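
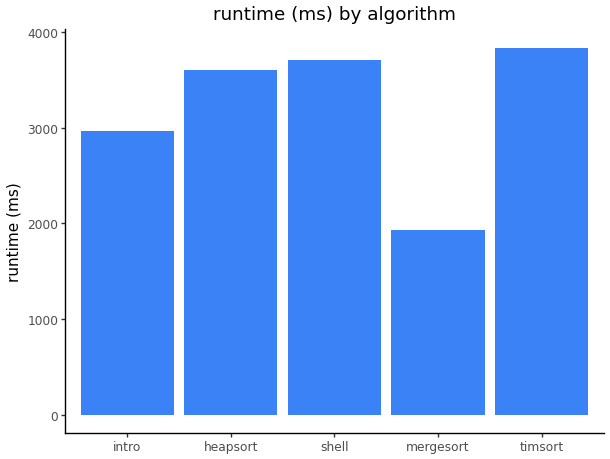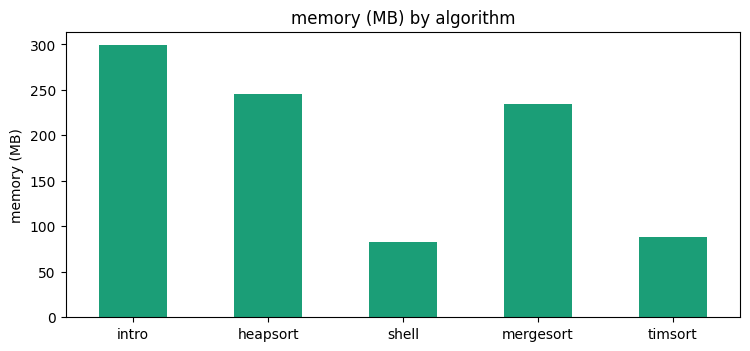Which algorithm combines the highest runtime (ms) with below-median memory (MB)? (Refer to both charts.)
timsort

Chart 2 median memory (MB) ≈ 250; below-median algorithms: shell, timsort. Among those, timsort has the highest runtime (ms) (≈ 4000).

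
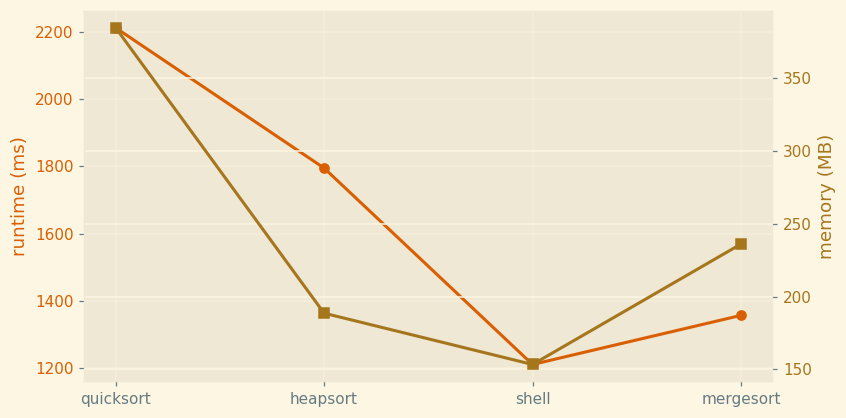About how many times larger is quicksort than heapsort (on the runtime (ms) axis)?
≈ 1.22×

quicksort ≈ 2200, heapsort ≈ 1800; 2200/1800 ≈ 1.22.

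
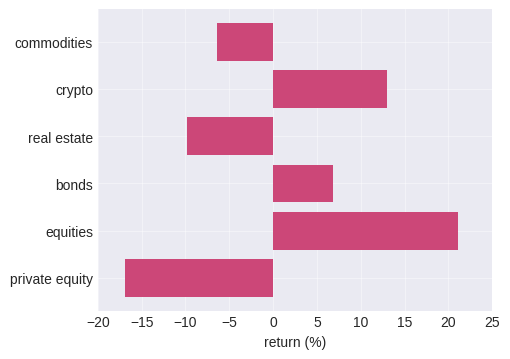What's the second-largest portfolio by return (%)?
Top 3: equities ≈ 20, crypto ≈ 15, bonds ≈ 5.

crypto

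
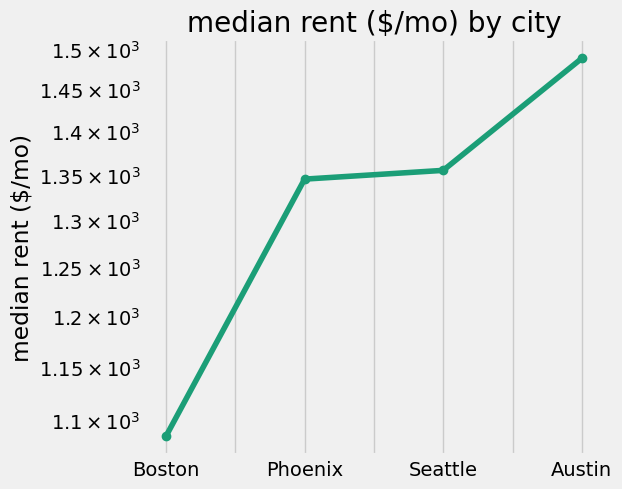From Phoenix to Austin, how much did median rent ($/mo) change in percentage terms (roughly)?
≈ +11.1%

Phoenix ≈ 1350, Austin ≈ 1500; (1500 − 1350) / 1350 ≈ +11.1%.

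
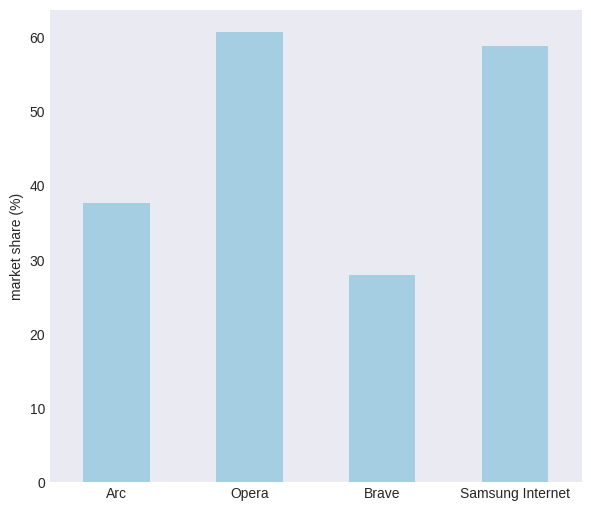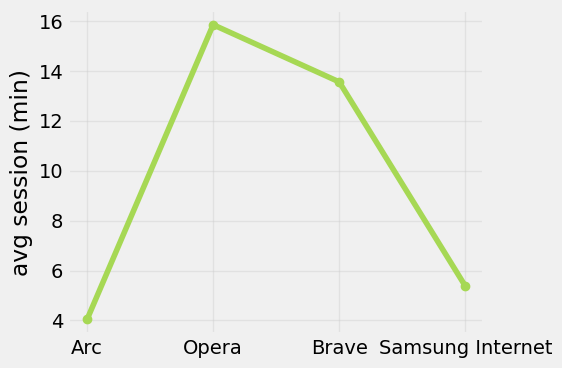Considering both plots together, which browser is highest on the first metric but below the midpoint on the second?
Samsung Internet

Chart 2 median avg session (min) ≈ 10; below-median browsers: Arc, Samsung Internet. Among those, Samsung Internet has the highest market share (%) (≈ 60).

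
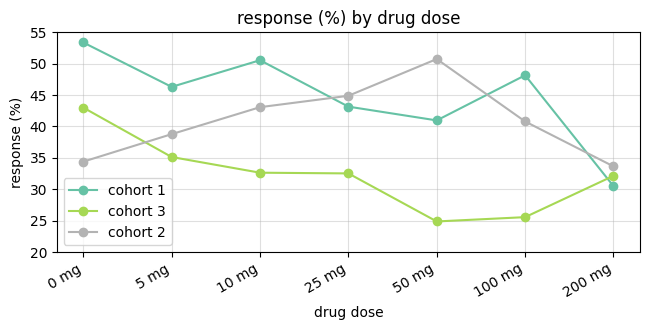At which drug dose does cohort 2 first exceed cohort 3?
0 mg: cohort 2 ≈ 35 vs cohort 3 ≈ 45 (not yet); 5 mg: cohort 2 ≈ 40 vs cohort 3 ≈ 35 (first crossover).

5 mg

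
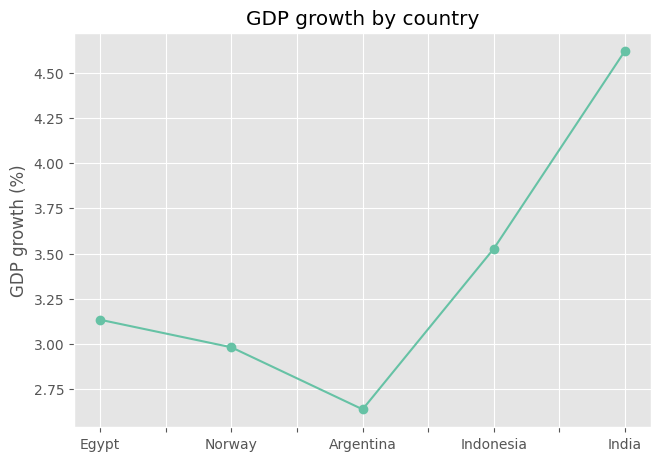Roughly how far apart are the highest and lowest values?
≈ 2.0

Max India ≈ 4.6, min Argentina ≈ 2.6; range ≈ 2.0.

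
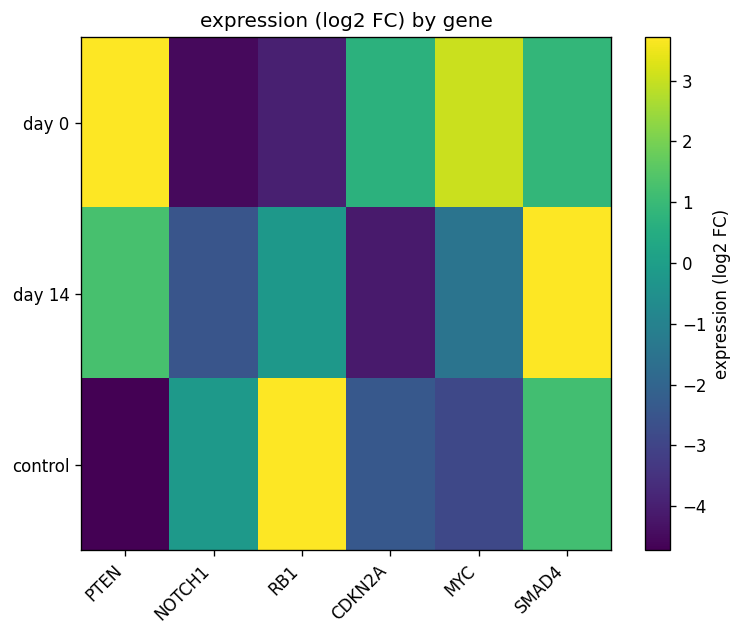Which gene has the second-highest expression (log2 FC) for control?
SMAD4

Top 3 for control: RB1 ≈ 4, SMAD4 ≈ 1, NOTCH1 ≈ 0.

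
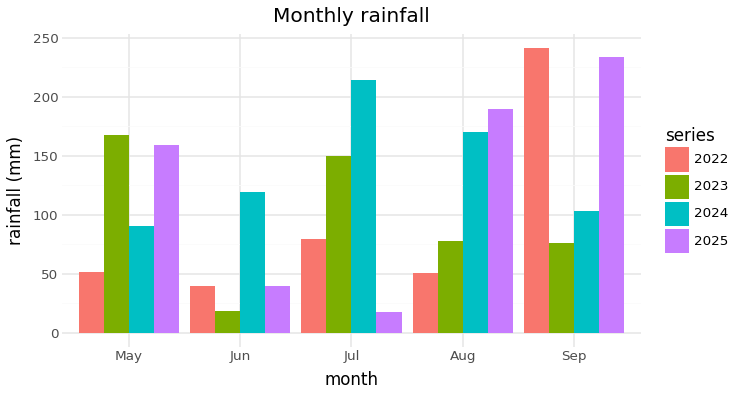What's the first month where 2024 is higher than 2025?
Jun

May: 2024 ≈ 100 vs 2025 ≈ 150 (not yet); Jun: 2024 ≈ 125 vs 2025 ≈ 50 (first crossover).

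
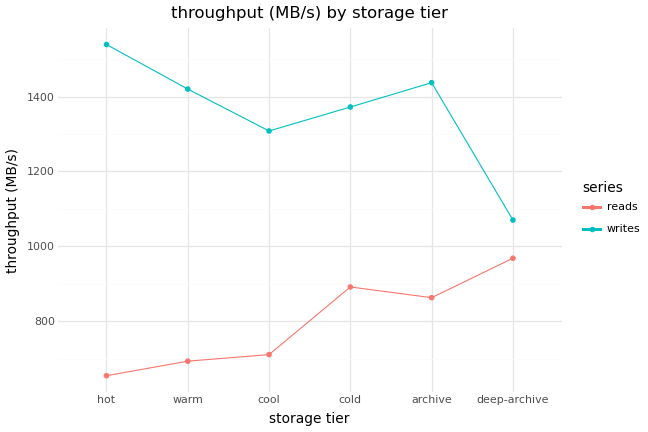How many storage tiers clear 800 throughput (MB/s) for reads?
Above 800: cold, archive, deep-archive.

3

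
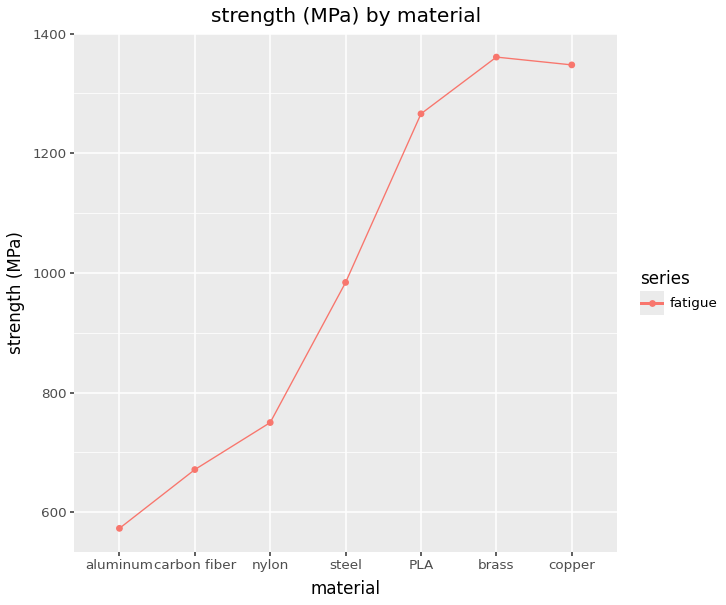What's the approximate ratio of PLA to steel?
PLA ≈ 1300, steel ≈ 1000; 1300/1000 ≈ 1.3.

≈ 1.3×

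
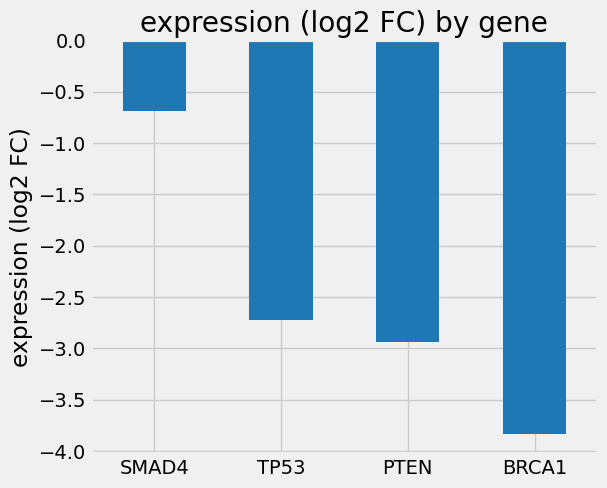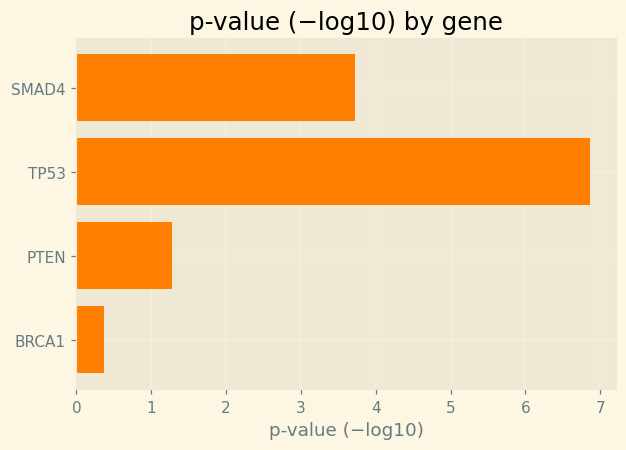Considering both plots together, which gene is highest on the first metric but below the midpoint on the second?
Chart 2 median p-value (−log10) ≈ 2; below-median genes: PTEN, BRCA1. Among those, PTEN has the highest expression (log2 FC) (≈ -3).

PTEN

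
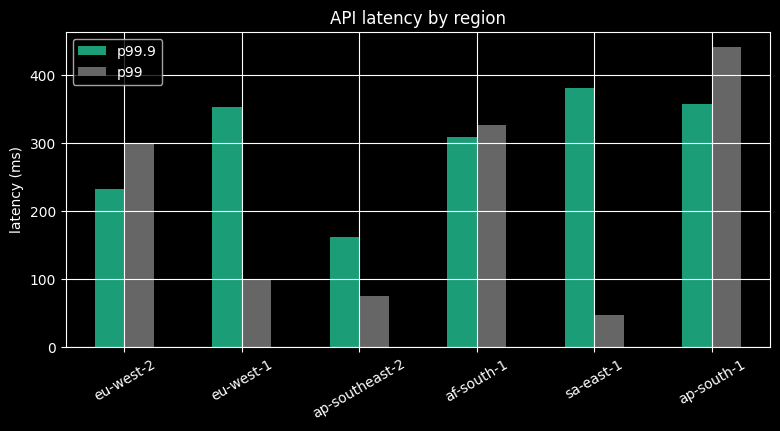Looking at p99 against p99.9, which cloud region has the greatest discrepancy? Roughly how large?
sa-east-1: p99 ≈ 50, p99.9 ≈ 400 → gap ≈ 350. Next-largest (eu-west-1) is only ≈ 250.

sa-east-1, ≈ 350 ms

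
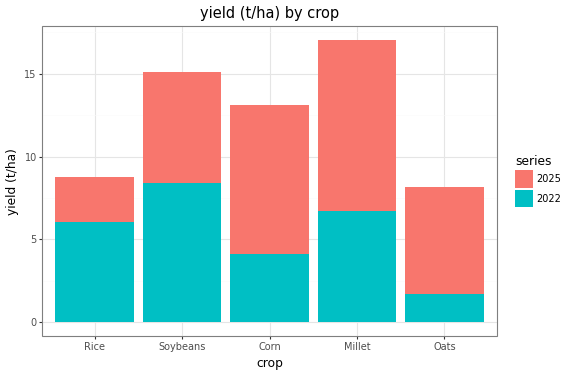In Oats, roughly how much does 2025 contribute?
≈ 6

2025 top ≈ 8, bottom ≈ 2; segment ≈ 6.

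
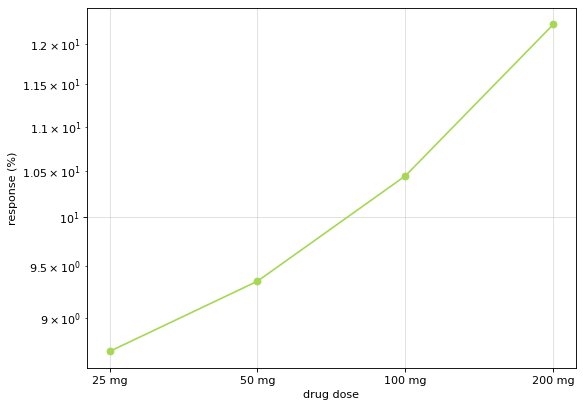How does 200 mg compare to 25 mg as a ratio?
200 mg ≈ 12.0, 25 mg ≈ 8.5; 12.0/8.5 ≈ 1.41.

≈ 1.41×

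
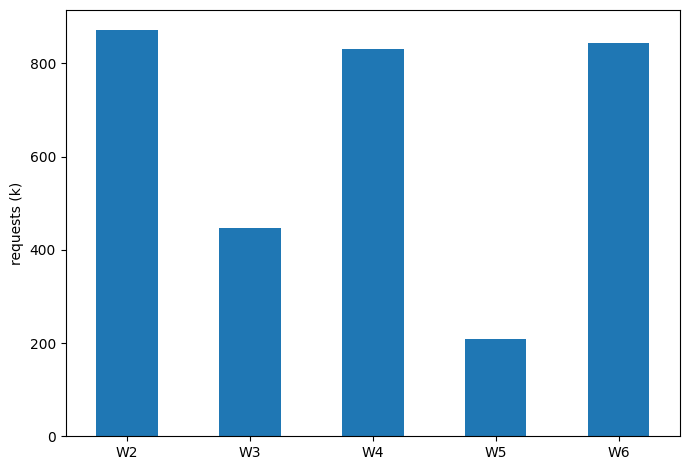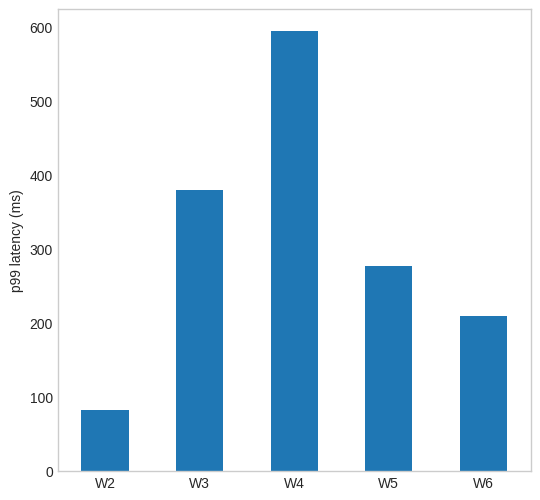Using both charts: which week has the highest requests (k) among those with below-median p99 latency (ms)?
W2

Chart 2 median p99 latency (ms) ≈ 300; below-median weeks: W2, W6. Among those, W2 has the highest requests (k) (≈ 900).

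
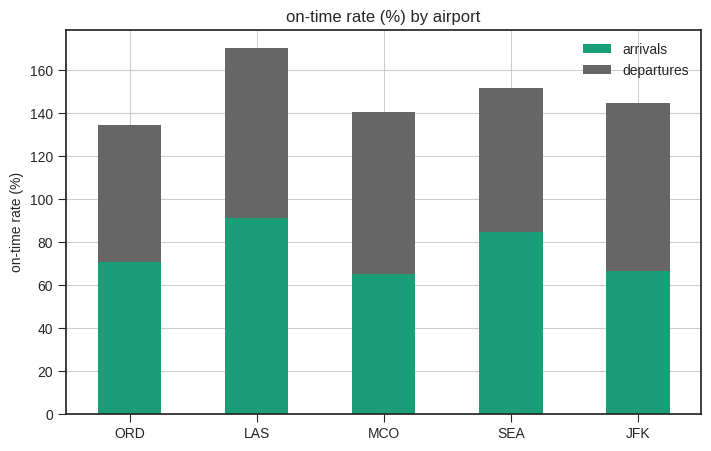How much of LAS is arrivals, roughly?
≈ 100

arrivals top ≈ 100, bottom ≈ 0; segment ≈ 100.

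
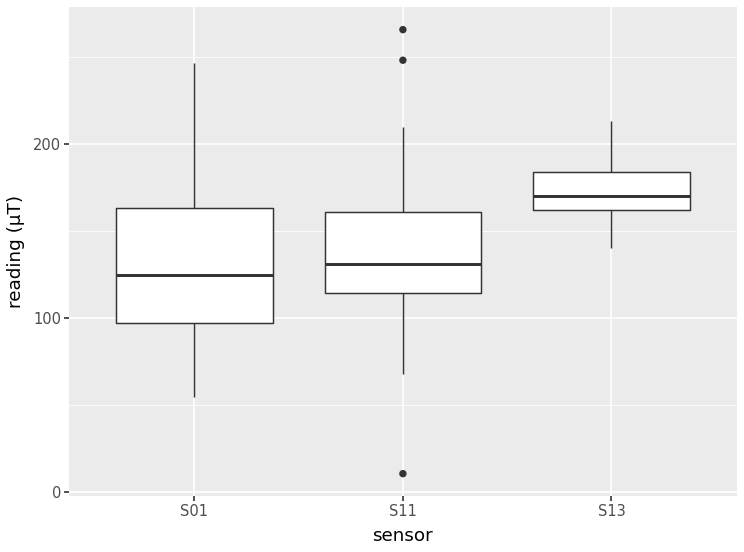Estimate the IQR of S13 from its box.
≈ 25

Q3 ≈ 185, Q1 ≈ 160; IQR ≈ 25.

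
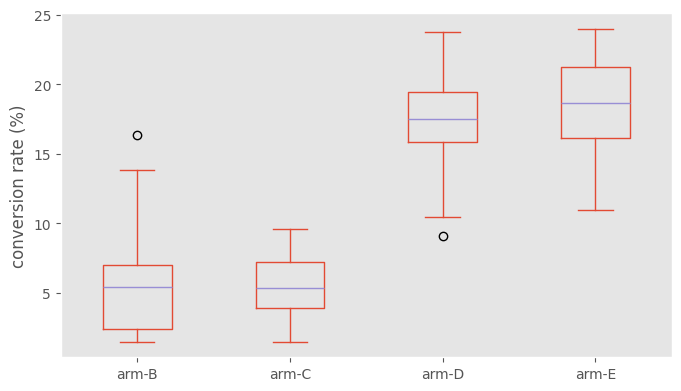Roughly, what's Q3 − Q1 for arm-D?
≈ 4

Q3 ≈ 20, Q1 ≈ 16; IQR ≈ 4.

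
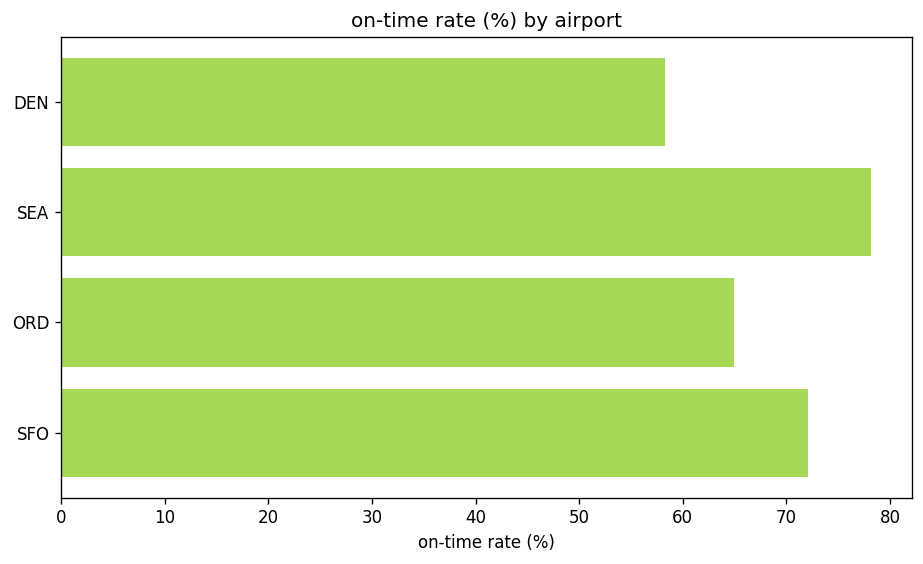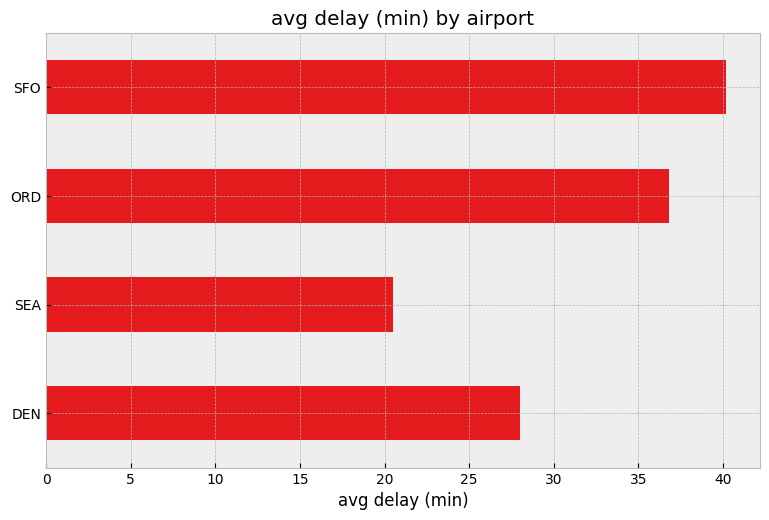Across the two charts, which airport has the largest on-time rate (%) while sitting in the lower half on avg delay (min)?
SEA

Chart 2 median avg delay (min) ≈ 30; below-median airports: DEN, SEA. Among those, SEA has the highest on-time rate (%) (≈ 80).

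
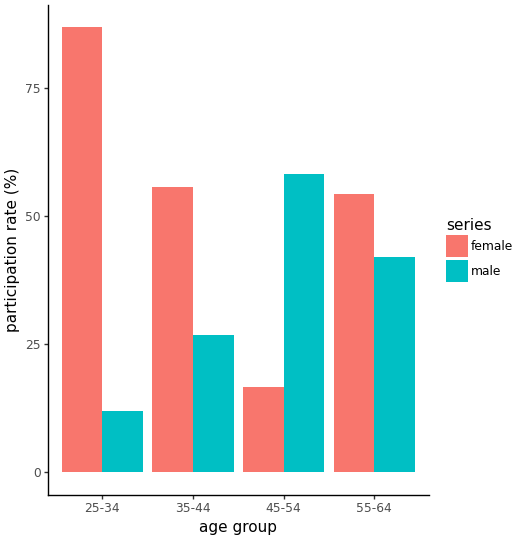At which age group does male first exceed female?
45-54

35-44: male ≈ 30 vs female ≈ 60 (not yet); 45-54: male ≈ 60 vs female ≈ 20 (first crossover).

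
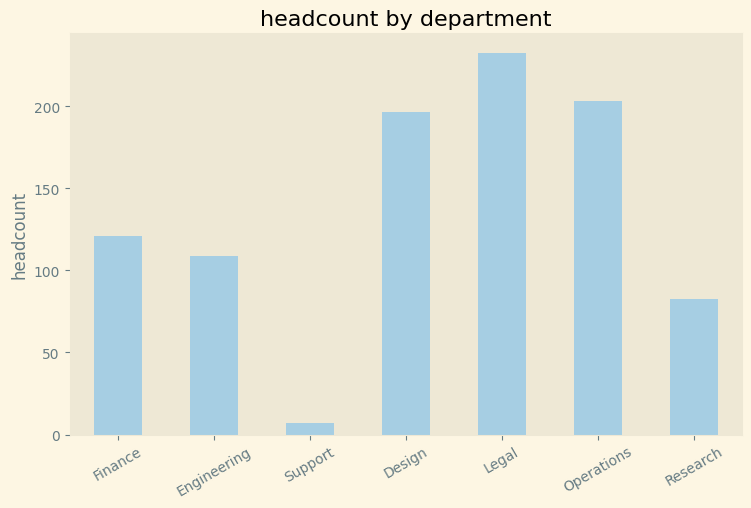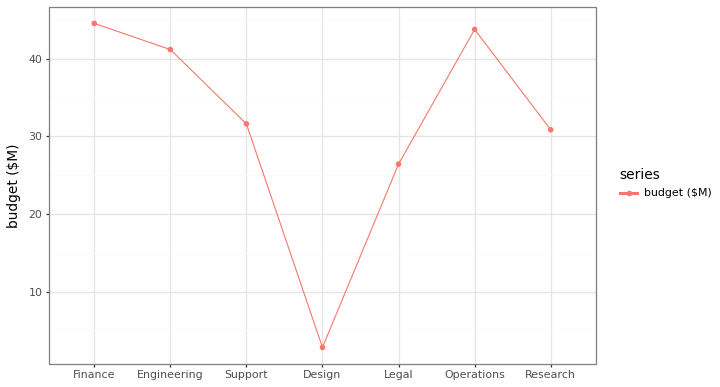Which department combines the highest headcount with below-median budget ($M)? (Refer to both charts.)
Chart 2 median budget ($M) ≈ 30; below-median departments: Design, Legal, Research. Among those, Legal has the highest headcount (≈ 225).

Legal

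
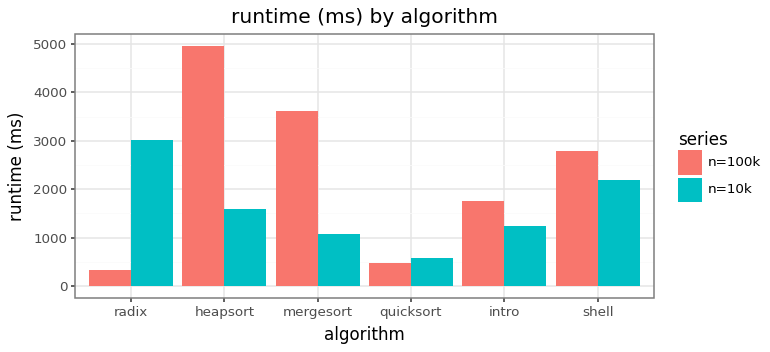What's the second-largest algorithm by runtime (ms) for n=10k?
Top 3 for n=10k: radix ≈ 3000, shell ≈ 2000, heapsort ≈ 1500.

shell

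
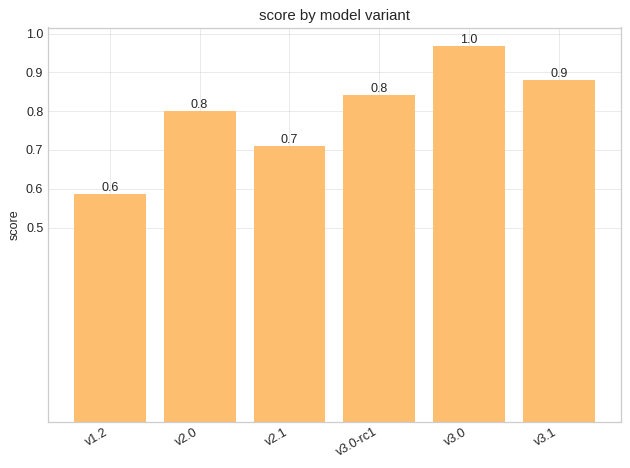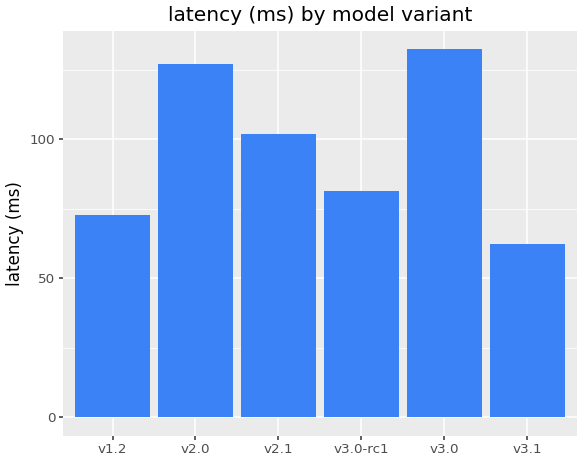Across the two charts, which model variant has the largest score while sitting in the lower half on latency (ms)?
Chart 2 median latency (ms) ≈ 100; below-median model variants: v1.2, v3.0-rc1, v3.1. Among those, v3.1 has the highest score (≈ 0.9).

v3.1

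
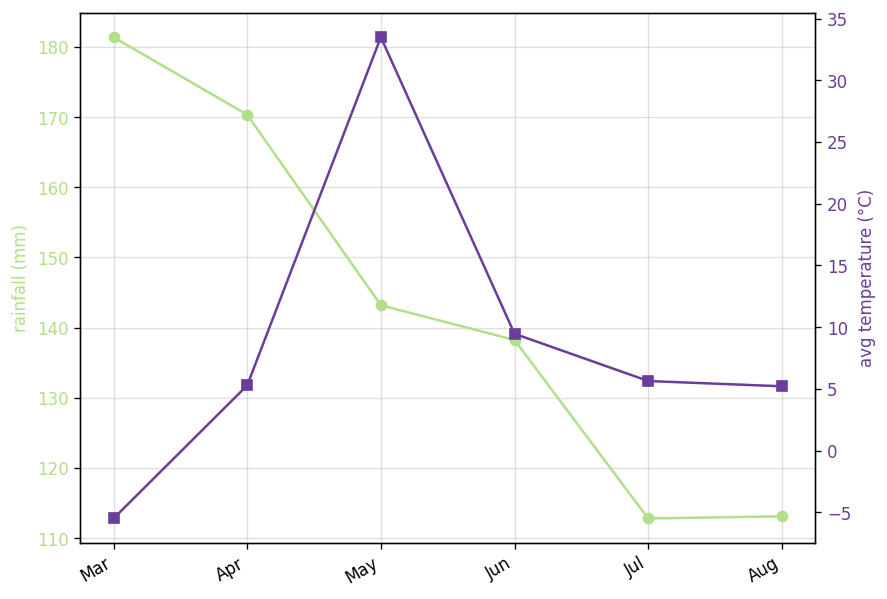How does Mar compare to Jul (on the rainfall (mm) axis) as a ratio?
≈ 1.64×

Mar ≈ 180, Jul ≈ 110; 180/110 ≈ 1.64.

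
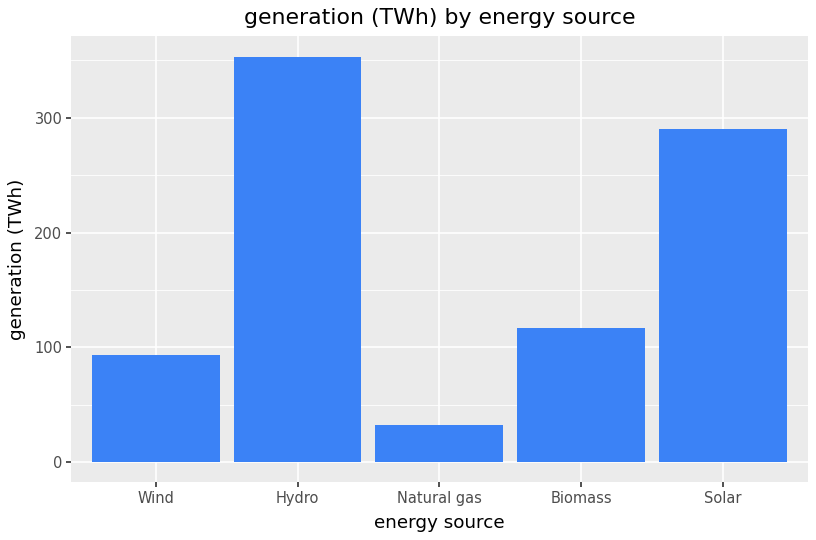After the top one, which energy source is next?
Solar

Top 3: Hydro ≈ 350, Solar ≈ 300, Biomass ≈ 100.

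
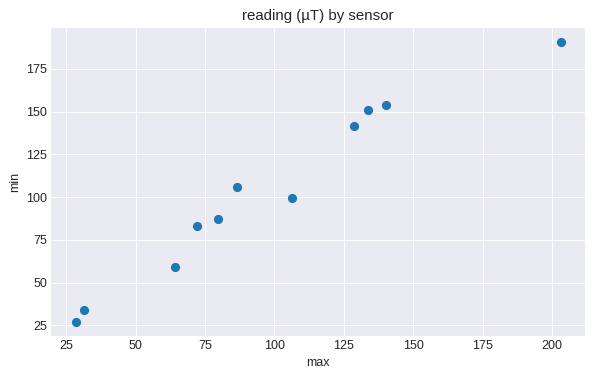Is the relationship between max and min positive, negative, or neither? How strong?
positive, strong

Points are positively correlated; strong (|r| ≈ 1.0).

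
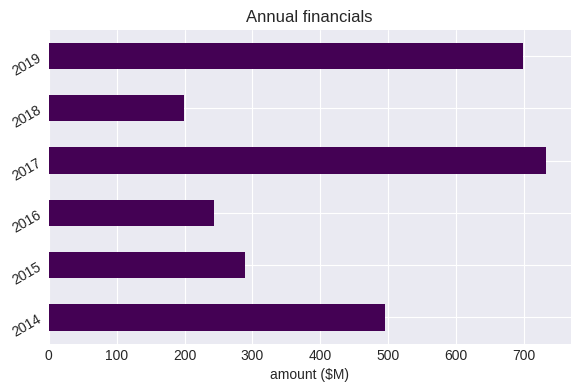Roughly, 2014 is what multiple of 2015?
2014 ≈ 500, 2015 ≈ 300; 500/300 ≈ 1.67.

≈ 1.67×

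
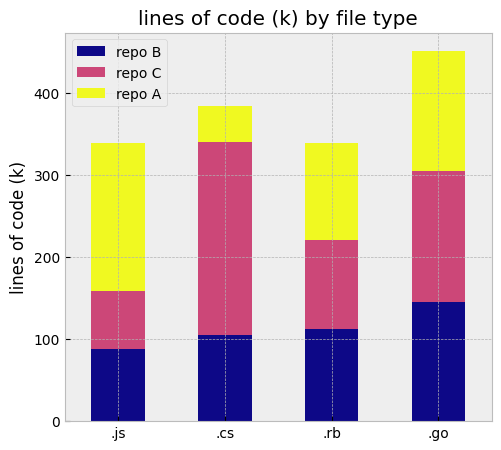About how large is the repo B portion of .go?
≈ 150

repo B top ≈ 150, bottom ≈ 0; segment ≈ 150.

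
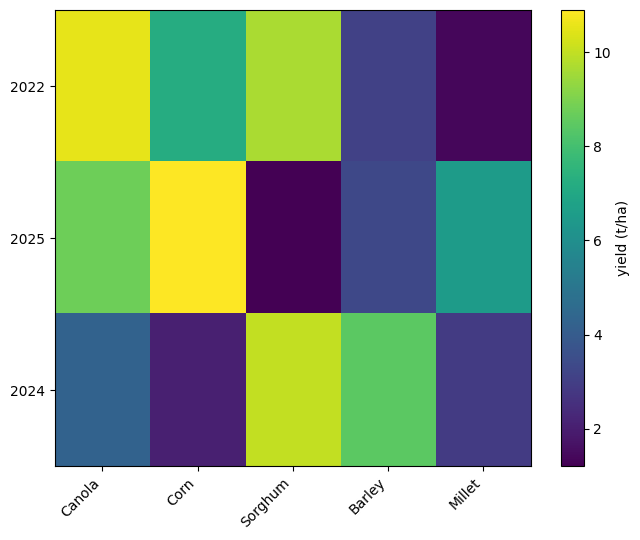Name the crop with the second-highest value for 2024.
Barley

Top 3 for 2024: Sorghum ≈ 10, Barley ≈ 8, Canola ≈ 4.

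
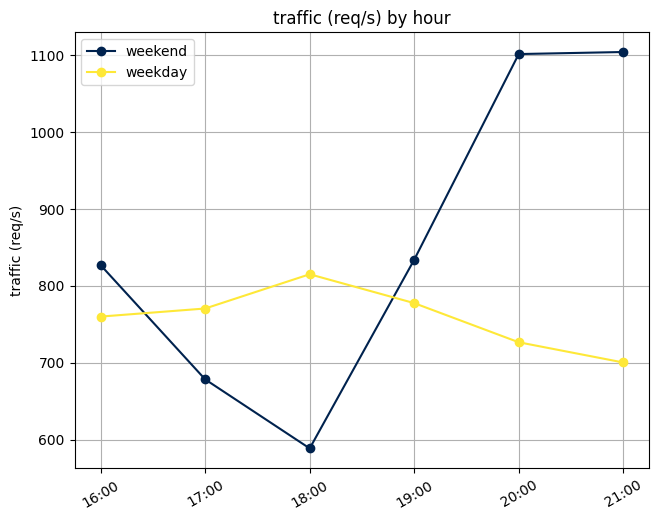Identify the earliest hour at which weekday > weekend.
16:00: weekday ≈ 750 vs weekend ≈ 850 (not yet); 17:00: weekday ≈ 750 vs weekend ≈ 700 (first crossover).

17:00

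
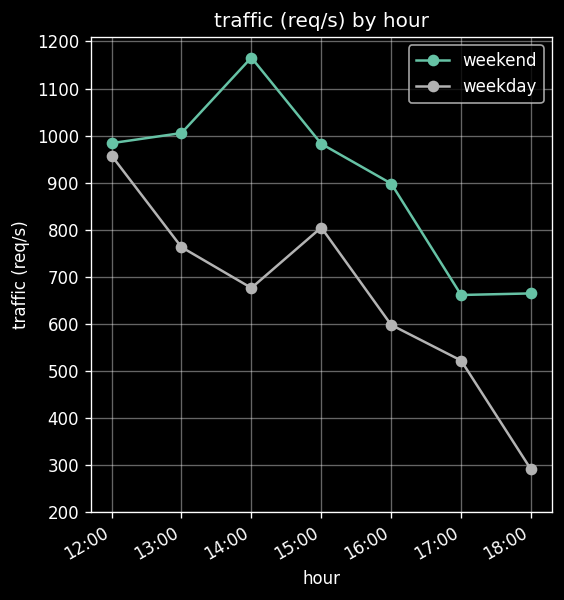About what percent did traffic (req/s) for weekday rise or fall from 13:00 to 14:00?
13:00 ≈ 800, 14:00 ≈ 700; (700 − 800) / 800 ≈ -12.5%.

≈ -12.5%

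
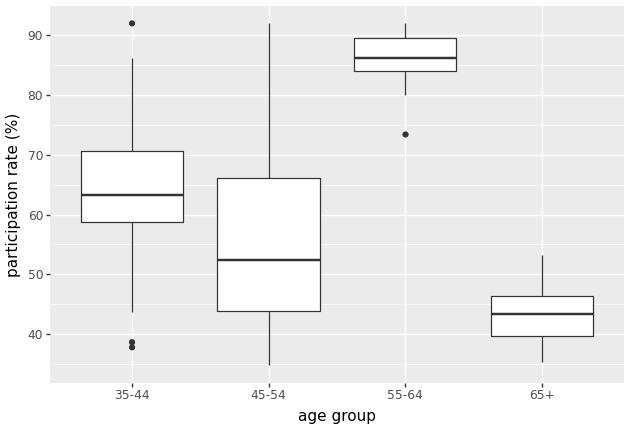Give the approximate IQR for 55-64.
Q3 ≈ 90, Q1 ≈ 85; IQR ≈ 5.

≈ 5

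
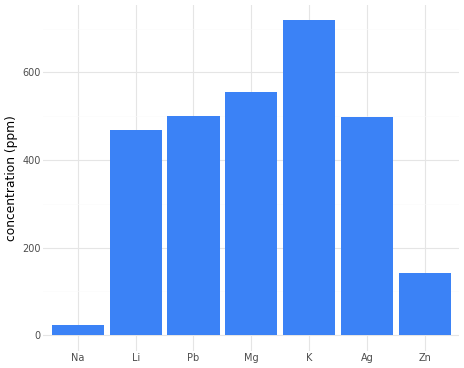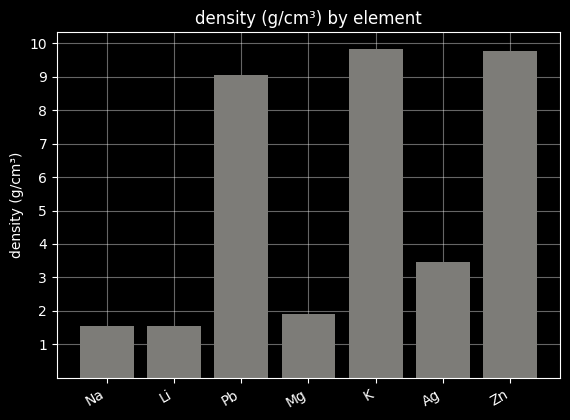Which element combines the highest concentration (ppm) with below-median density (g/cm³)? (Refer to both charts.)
Chart 2 median density (g/cm³) ≈ 3; below-median elements: Na, Li, Mg. Among those, Mg has the highest concentration (ppm) (≈ 600).

Mg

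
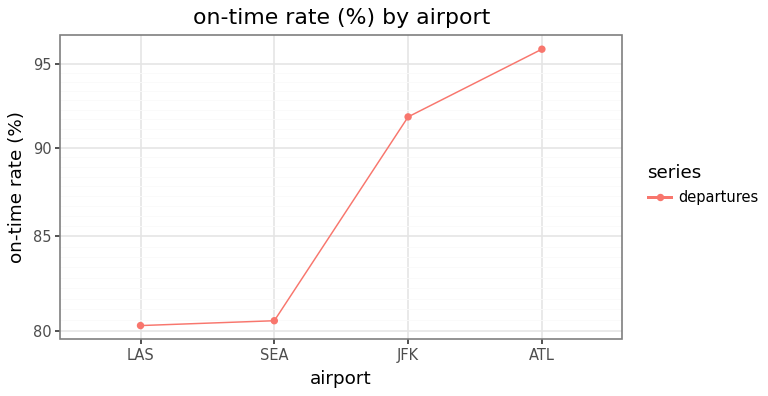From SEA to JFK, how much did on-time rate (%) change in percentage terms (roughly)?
≈ +15%

SEA ≈ 80, JFK ≈ 92; (92 − 80) / 80 ≈ +15%.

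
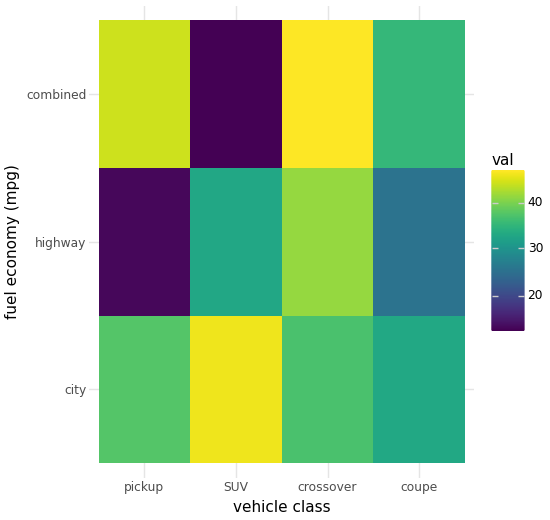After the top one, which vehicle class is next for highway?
SUV

Top 3 for highway: crossover ≈ 40, SUV ≈ 35, coupe ≈ 25.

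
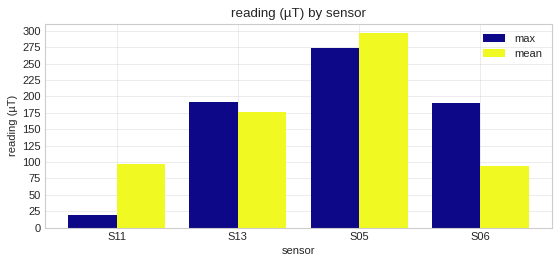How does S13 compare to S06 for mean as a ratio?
S13 ≈ 175, S06 ≈ 100; 175/100 ≈ 1.75.

≈ 1.75×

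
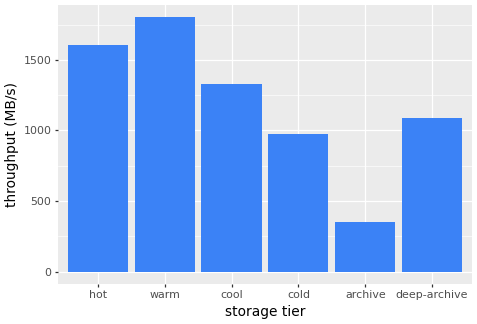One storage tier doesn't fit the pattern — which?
archive ≈ 400; the rest sit between ≈ 1000 and ≈ 1800.

archive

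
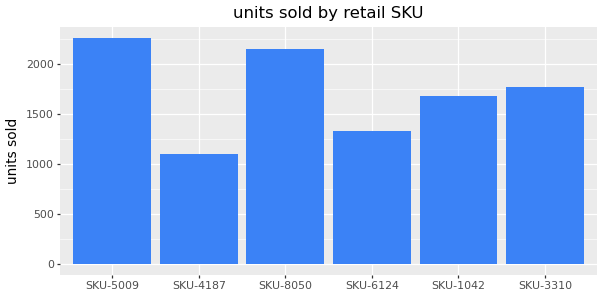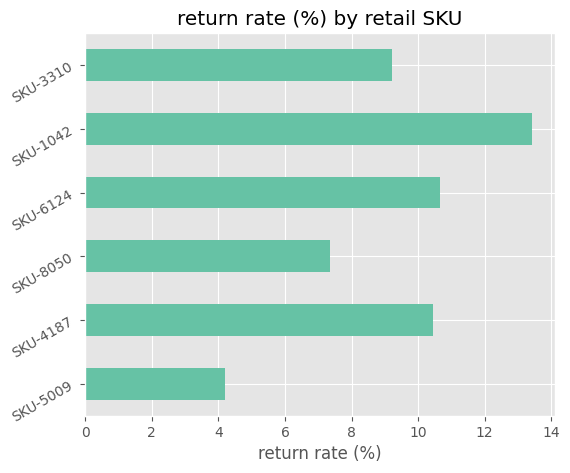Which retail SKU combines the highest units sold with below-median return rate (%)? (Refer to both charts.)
SKU-5009

Chart 2 median return rate (%) ≈ 10; below-median retail SKUs: SKU-5009, SKU-8050, SKU-3310. Among those, SKU-5009 has the highest units sold (≈ 2500).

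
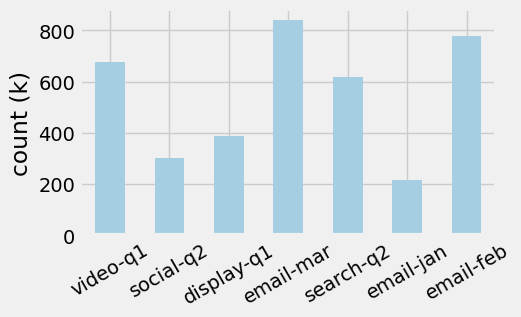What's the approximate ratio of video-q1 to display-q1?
≈ 1.75×

video-q1 ≈ 700, display-q1 ≈ 400; 700/400 ≈ 1.75.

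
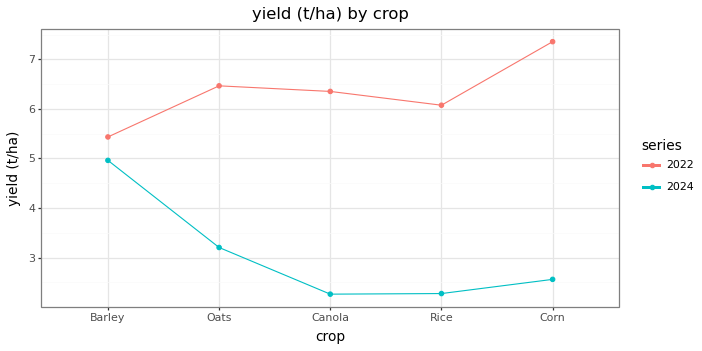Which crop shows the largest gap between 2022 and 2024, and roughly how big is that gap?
Corn, ≈ 5.0 t/ha

Corn: 2022 ≈ 7.5, 2024 ≈ 2.5 → gap ≈ 5.0. Next-largest (Canola) is only ≈ 4.0.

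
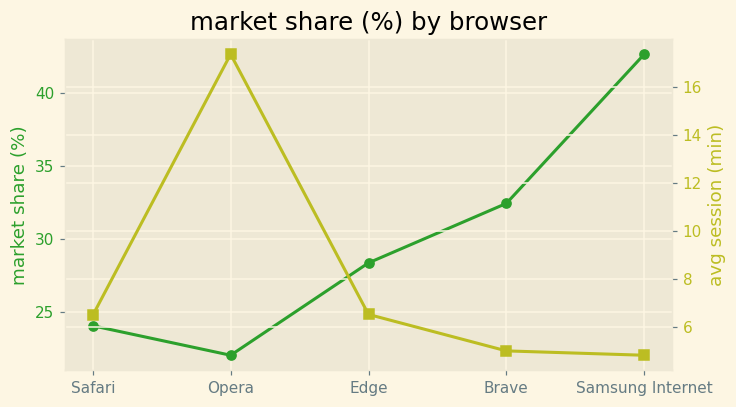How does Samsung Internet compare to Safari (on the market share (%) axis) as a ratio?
Samsung Internet ≈ 42, Safari ≈ 24; 42/24 ≈ 1.75.

≈ 1.75×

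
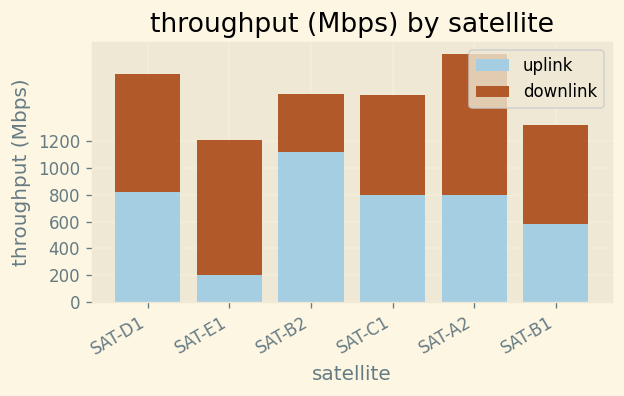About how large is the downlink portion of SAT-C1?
downlink top ≈ 1600, bottom ≈ 800; segment ≈ 800.

≈ 800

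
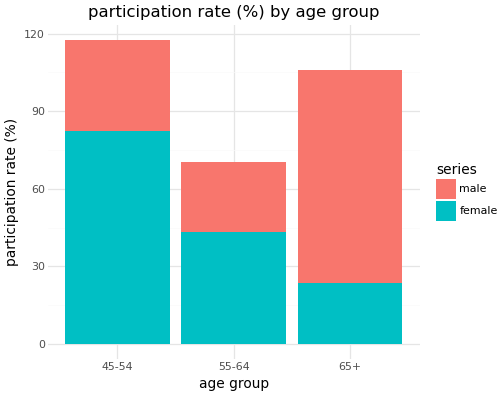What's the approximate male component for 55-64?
≈ 30

male top ≈ 70, bottom ≈ 40; segment ≈ 30.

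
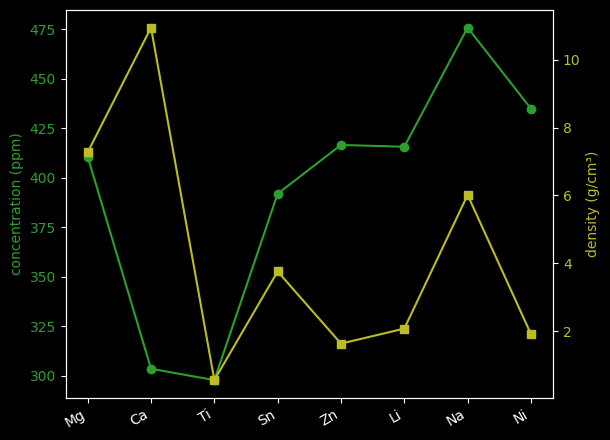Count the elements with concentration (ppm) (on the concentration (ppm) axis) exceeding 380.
6

Above 380: Mg, Sn, Zn, Li, Na, Ni.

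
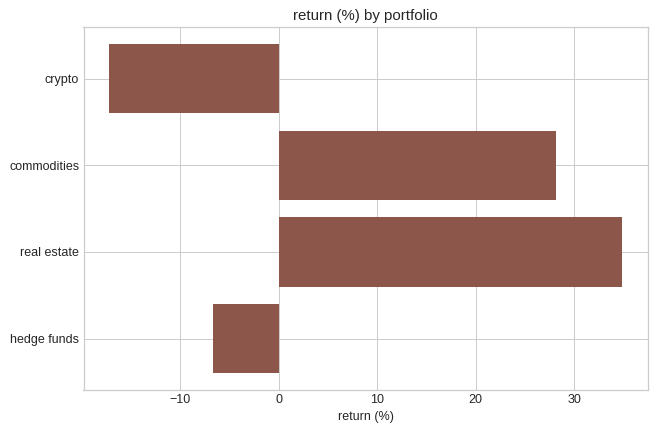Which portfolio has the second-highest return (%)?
Top 3: real estate ≈ 35, commodities ≈ 30, hedge funds ≈ -5.

commodities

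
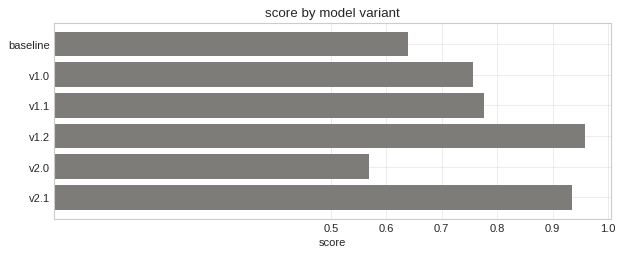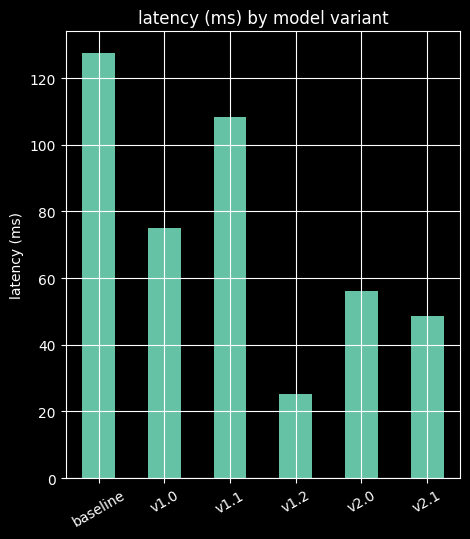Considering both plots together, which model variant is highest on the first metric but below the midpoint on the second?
v1.2

Chart 2 median latency (ms) ≈ 60; below-median model variants: v1.2, v2.0, v2.1. Among those, v1.2 has the highest score (≈ 1).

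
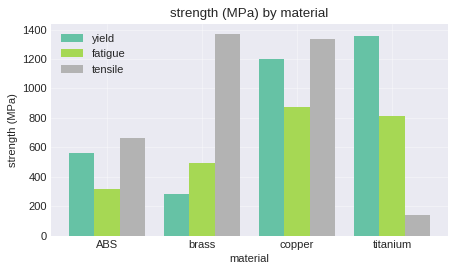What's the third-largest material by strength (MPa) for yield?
Top 4 for yield: titanium ≈ 1400, copper ≈ 1200, ABS ≈ 600, brass ≈ 200.

ABS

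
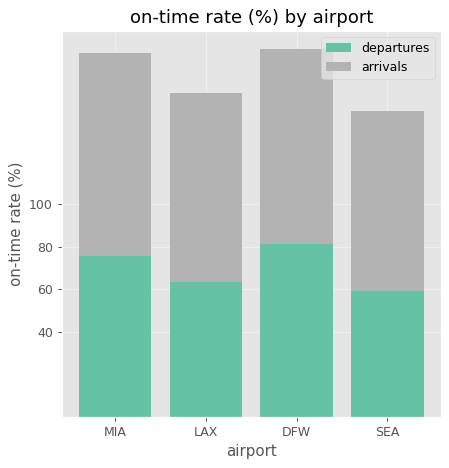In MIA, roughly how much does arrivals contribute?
arrivals top ≈ 180, bottom ≈ 80; segment ≈ 100.

≈ 100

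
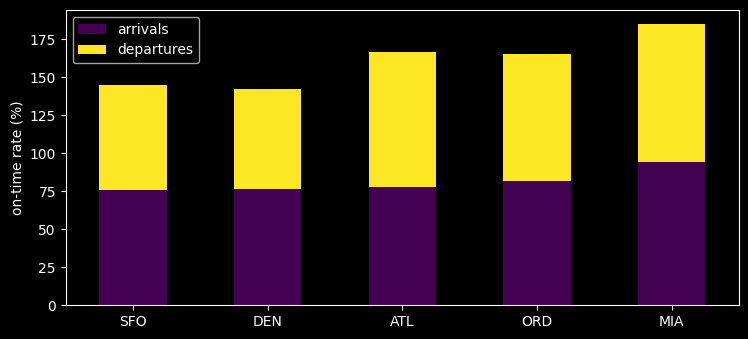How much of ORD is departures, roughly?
≈ 80

departures top ≈ 160, bottom ≈ 80; segment ≈ 80.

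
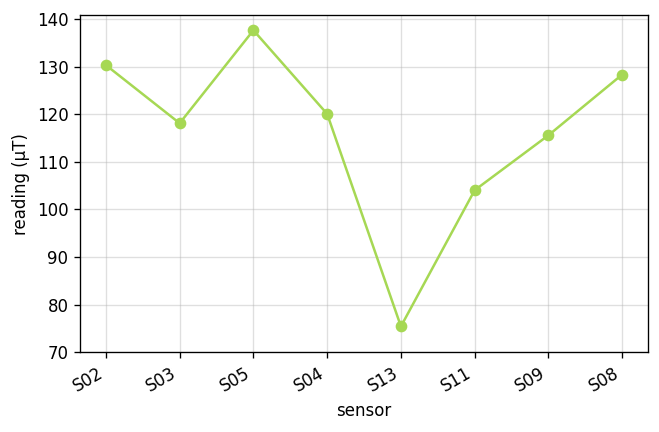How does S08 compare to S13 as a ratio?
≈ 1.62×

S08 ≈ 130, S13 ≈ 80; 130/80 ≈ 1.62.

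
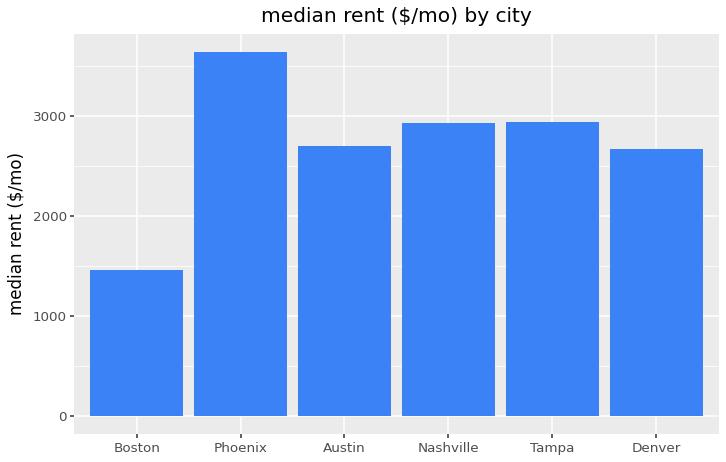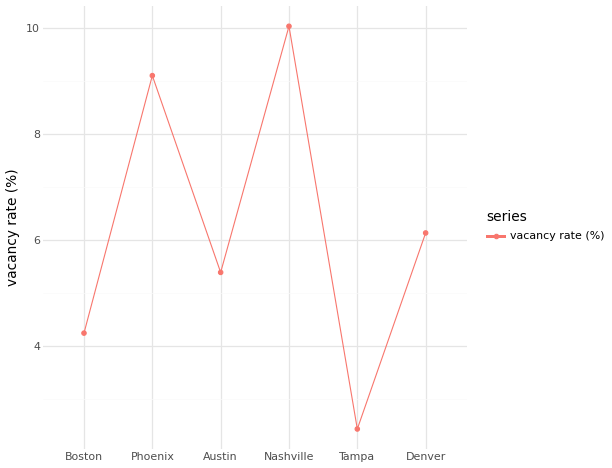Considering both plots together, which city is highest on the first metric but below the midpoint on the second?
Tampa

Chart 2 median vacancy rate (%) ≈ 6; below-median cities: Boston, Austin, Tampa. Among those, Tampa has the highest median rent ($/mo) (≈ 3000).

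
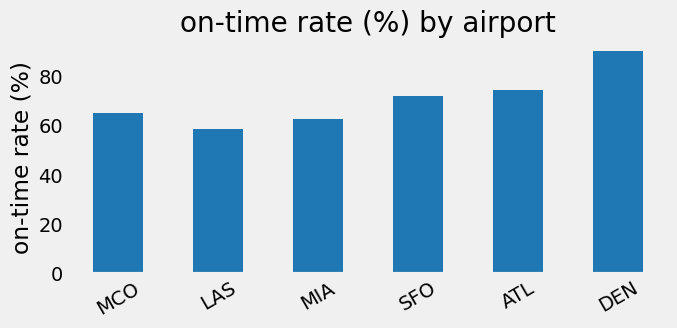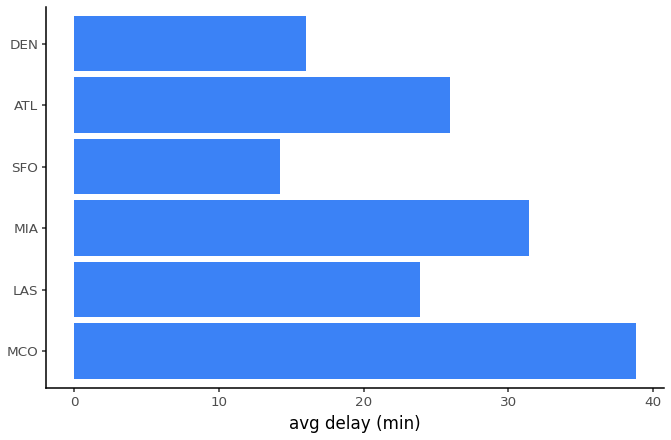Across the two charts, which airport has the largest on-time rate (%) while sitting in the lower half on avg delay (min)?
Chart 2 median avg delay (min) ≈ 25; below-median airports: LAS, SFO, DEN. Among those, DEN has the highest on-time rate (%) (≈ 90).

DEN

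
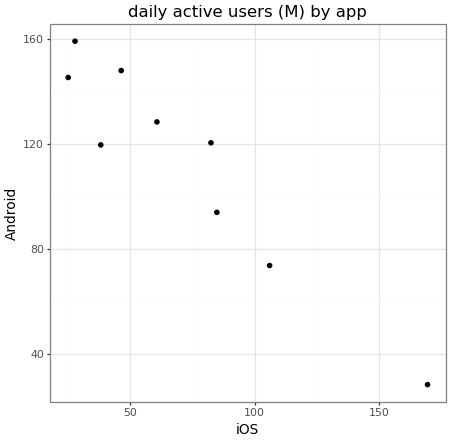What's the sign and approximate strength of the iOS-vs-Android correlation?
negative, strong

Points are negatively correlated; strong (|r| ≈ 1.0).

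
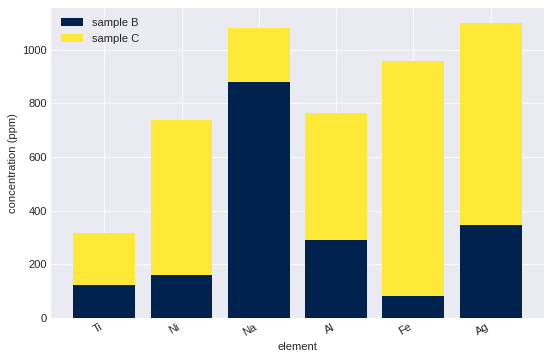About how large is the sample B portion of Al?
≈ 300

sample B top ≈ 300, bottom ≈ 0; segment ≈ 300.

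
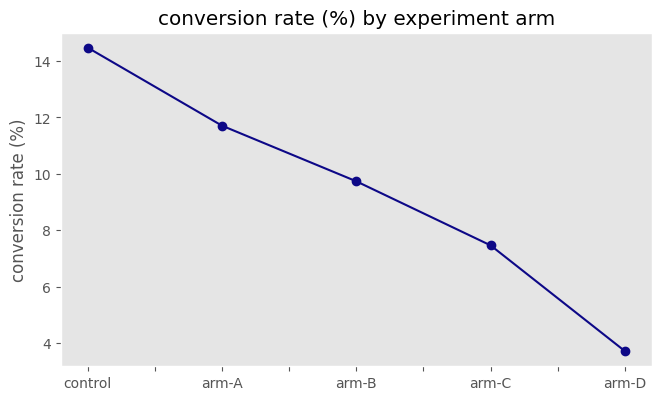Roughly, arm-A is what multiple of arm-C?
arm-A ≈ 12, arm-C ≈ 7; 12/7 ≈ 1.71.

≈ 1.71×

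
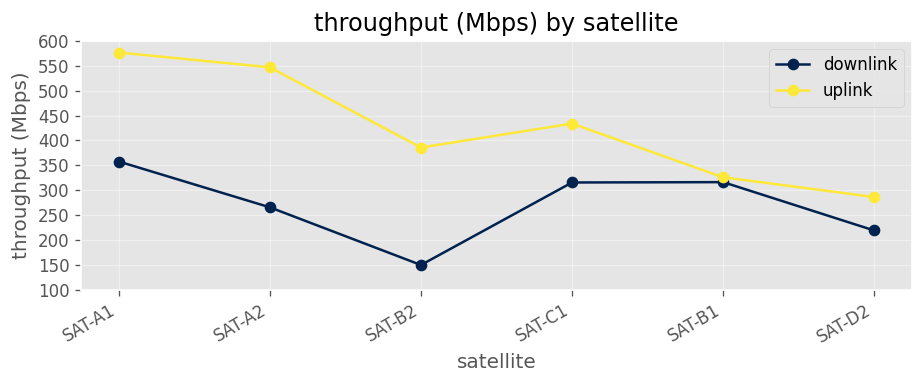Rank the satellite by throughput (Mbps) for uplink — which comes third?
Top 4 for uplink: SAT-A1 ≈ 600, SAT-A2 ≈ 550, SAT-C1 ≈ 450, SAT-B2 ≈ 400.

SAT-C1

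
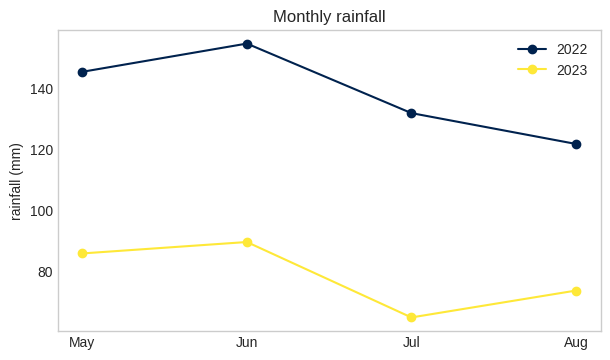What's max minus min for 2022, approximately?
Max Jun ≈ 150, min Aug ≈ 120; range ≈ 30.

≈ 30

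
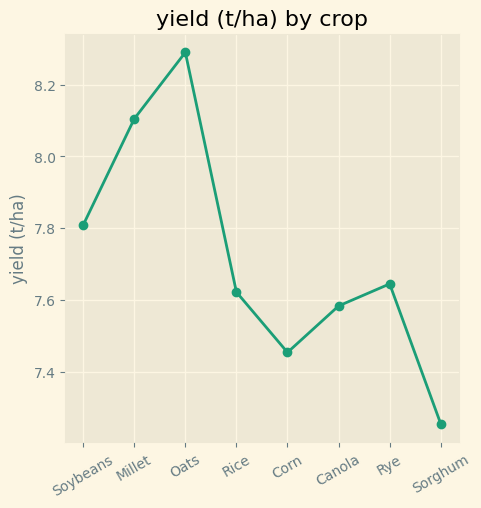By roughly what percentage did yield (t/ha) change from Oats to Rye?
Oats ≈ 8.3, Rye ≈ 7.6; (7.6 − 8.3) / 8.3 ≈ -8.4%.

≈ -8.4%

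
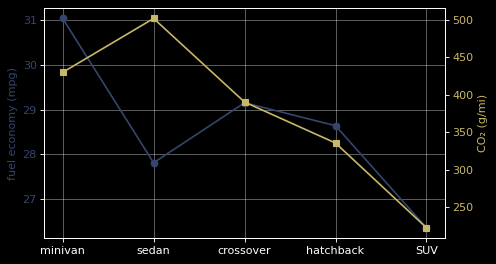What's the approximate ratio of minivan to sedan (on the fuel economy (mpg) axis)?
minivan ≈ 31.0, sedan ≈ 28.0; 31.0/28.0 ≈ 1.11.

≈ 1.11×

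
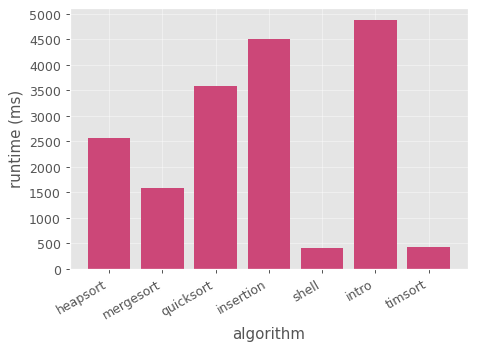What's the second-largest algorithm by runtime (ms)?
insertion

Top 3: intro ≈ 5000, insertion ≈ 4500, quicksort ≈ 3500.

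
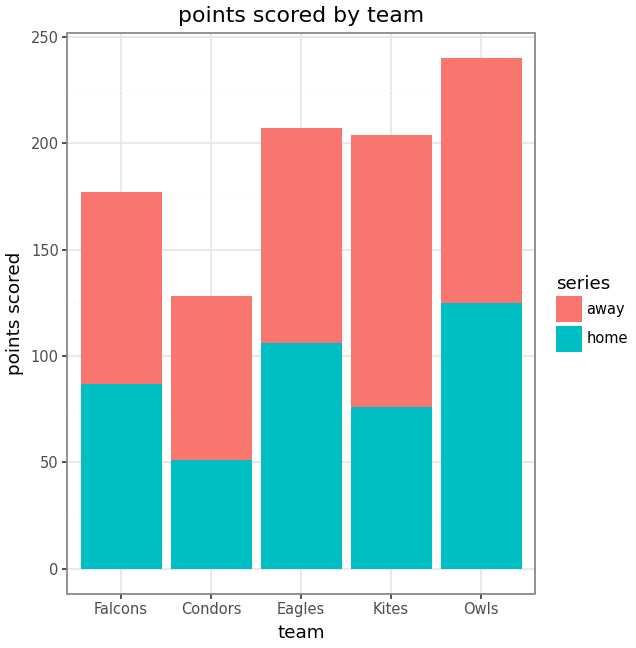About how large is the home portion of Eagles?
home top ≈ 100, bottom ≈ 0; segment ≈ 100.

≈ 100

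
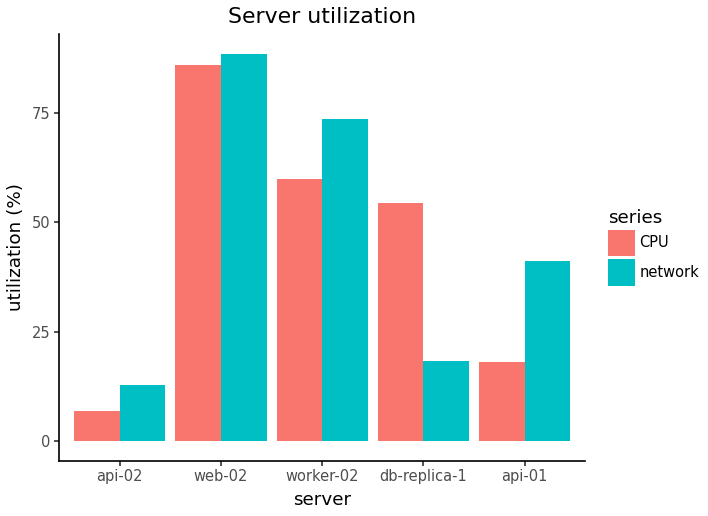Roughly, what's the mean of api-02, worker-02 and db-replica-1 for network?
(10 + 70 + 20) / 3 ≈ 33.

≈ 33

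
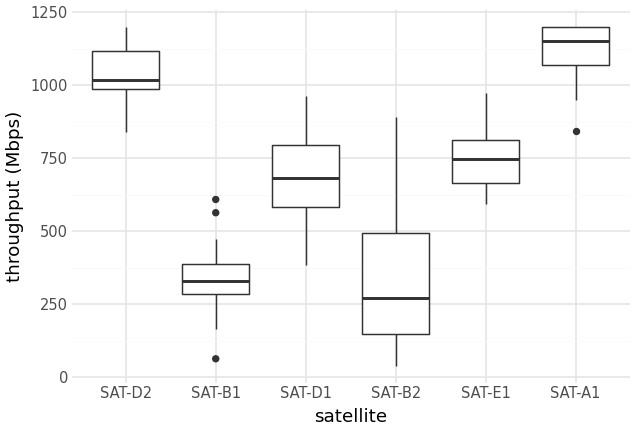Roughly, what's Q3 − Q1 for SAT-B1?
≈ 100

Q3 ≈ 400, Q1 ≈ 300; IQR ≈ 100.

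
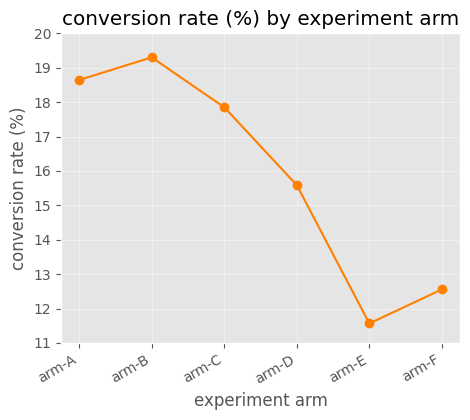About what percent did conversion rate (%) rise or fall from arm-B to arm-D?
arm-B ≈ 19, arm-D ≈ 16; (16 − 19) / 19 ≈ -15.8%.

≈ -15.8%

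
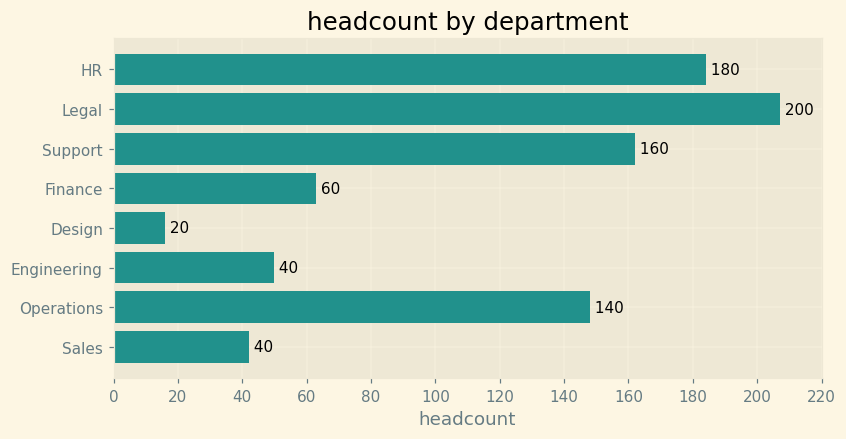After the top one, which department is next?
Top 3: Legal ≈ 200, HR ≈ 180, Support ≈ 160.

HR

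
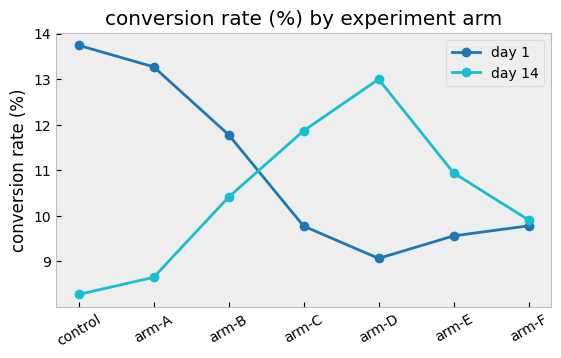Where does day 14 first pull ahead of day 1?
arm-B: day 14 ≈ 10.5 vs day 1 ≈ 12.0 (not yet); arm-C: day 14 ≈ 12.0 vs day 1 ≈ 10.0 (first crossover).

arm-C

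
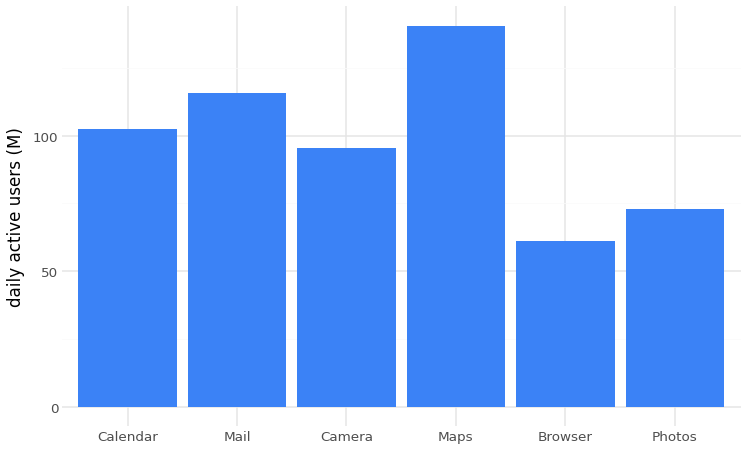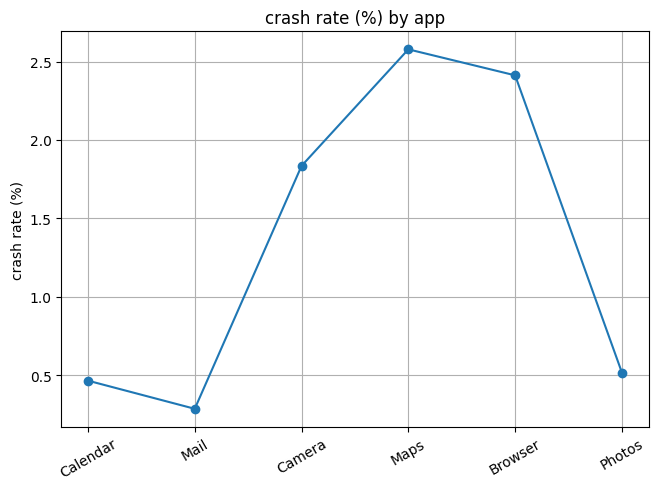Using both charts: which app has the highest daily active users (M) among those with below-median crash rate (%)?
Chart 2 median crash rate (%) ≈ 1; below-median apps: Calendar, Mail, Photos. Among those, Mail has the highest daily active users (M) (≈ 120).

Mail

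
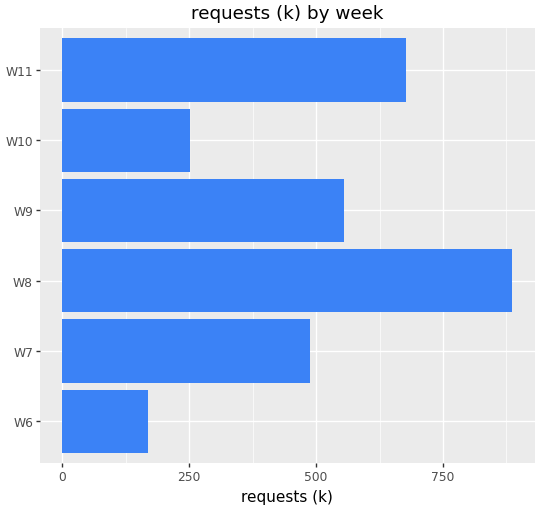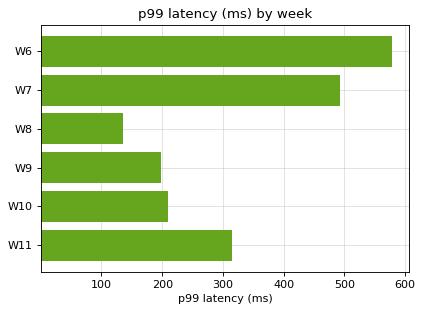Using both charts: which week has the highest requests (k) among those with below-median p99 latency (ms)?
W8

Chart 2 median p99 latency (ms) ≈ 300; below-median weeks: W8, W9, W10. Among those, W8 has the highest requests (k) (≈ 900).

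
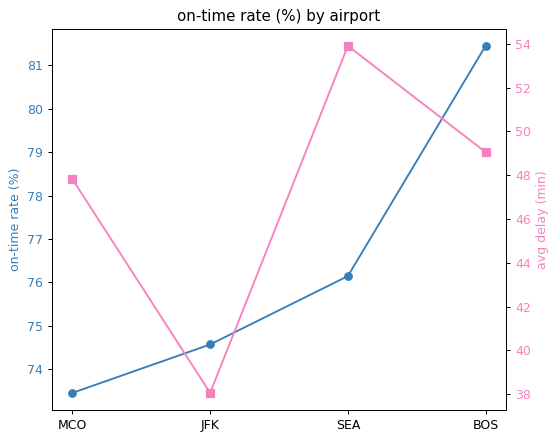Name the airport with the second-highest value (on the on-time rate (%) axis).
Top 3 (on the on-time rate (%) axis): BOS ≈ 81, SEA ≈ 76, JFK ≈ 75.

SEA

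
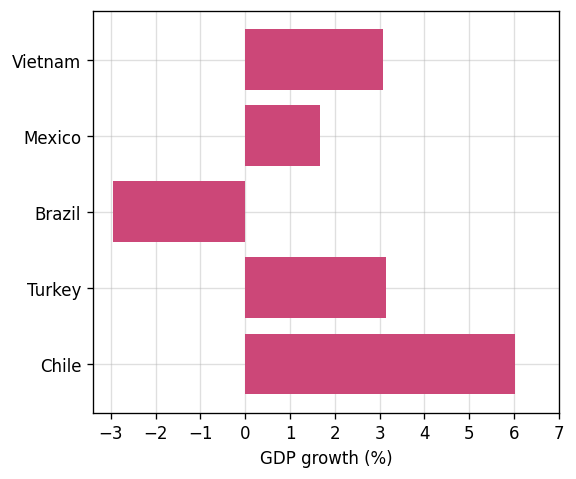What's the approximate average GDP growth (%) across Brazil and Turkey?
(-3 + 3) / 2 ≈ 0.

≈ 0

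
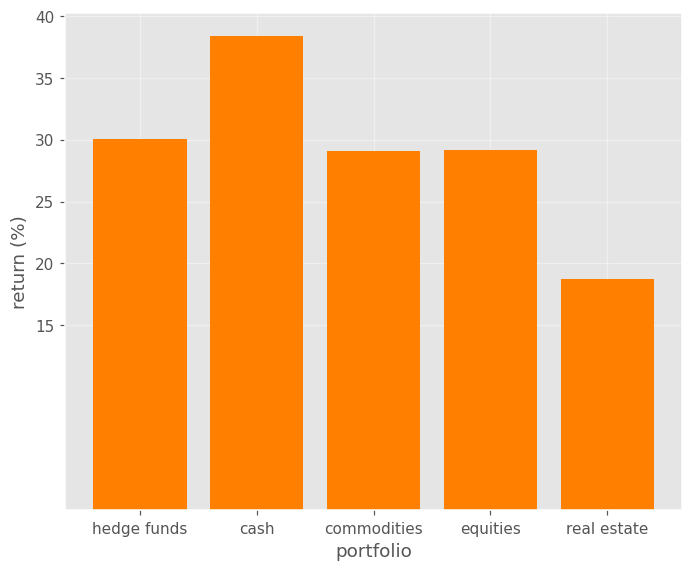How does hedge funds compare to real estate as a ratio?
hedge funds ≈ 30, real estate ≈ 20; 30/20 ≈ 1.5.

≈ 1.5×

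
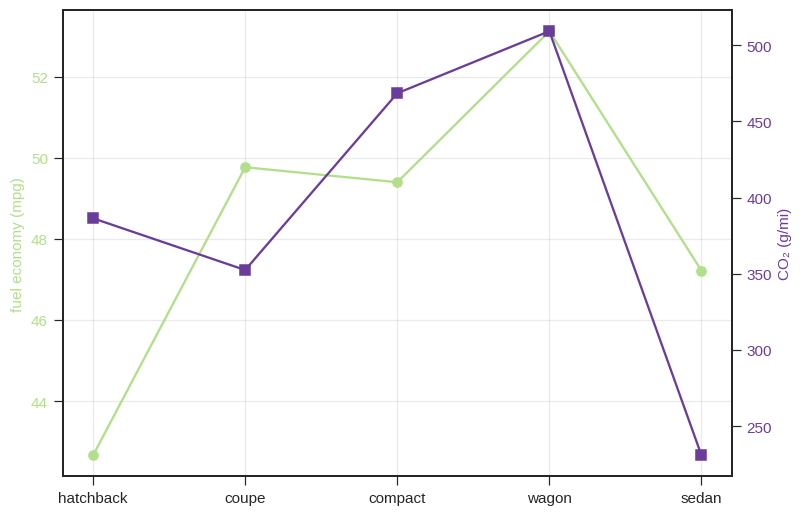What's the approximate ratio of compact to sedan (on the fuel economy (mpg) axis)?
compact ≈ 49, sedan ≈ 47; 49/47 ≈ 1.04.

≈ 1.04×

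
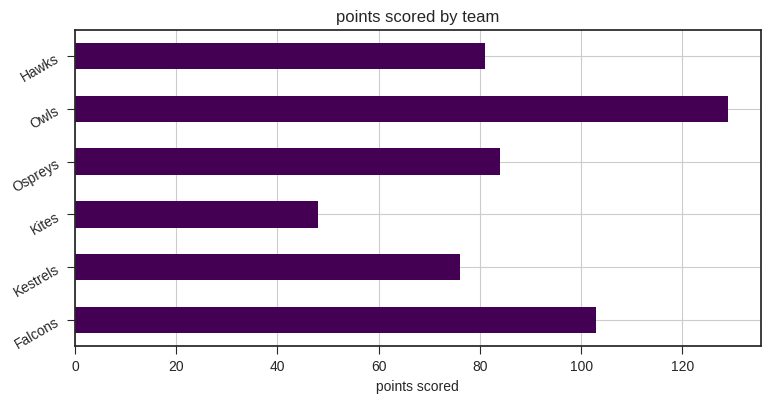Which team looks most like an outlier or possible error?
Owls

Owls ≈ 120; the rest sit between ≈ 40 and ≈ 100.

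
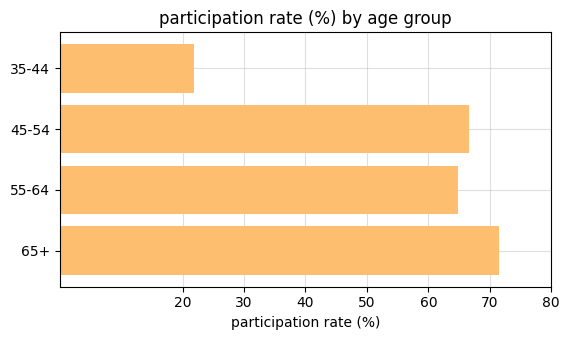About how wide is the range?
≈ 50

Max 65+ ≈ 70, min 35-44 ≈ 20; range ≈ 50.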